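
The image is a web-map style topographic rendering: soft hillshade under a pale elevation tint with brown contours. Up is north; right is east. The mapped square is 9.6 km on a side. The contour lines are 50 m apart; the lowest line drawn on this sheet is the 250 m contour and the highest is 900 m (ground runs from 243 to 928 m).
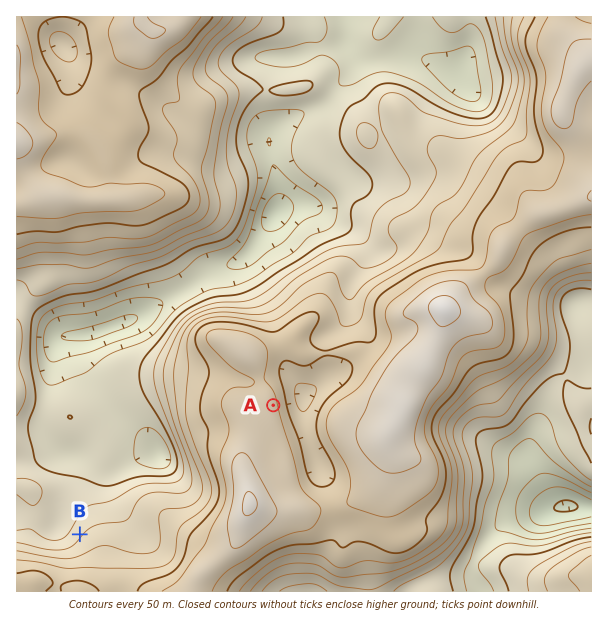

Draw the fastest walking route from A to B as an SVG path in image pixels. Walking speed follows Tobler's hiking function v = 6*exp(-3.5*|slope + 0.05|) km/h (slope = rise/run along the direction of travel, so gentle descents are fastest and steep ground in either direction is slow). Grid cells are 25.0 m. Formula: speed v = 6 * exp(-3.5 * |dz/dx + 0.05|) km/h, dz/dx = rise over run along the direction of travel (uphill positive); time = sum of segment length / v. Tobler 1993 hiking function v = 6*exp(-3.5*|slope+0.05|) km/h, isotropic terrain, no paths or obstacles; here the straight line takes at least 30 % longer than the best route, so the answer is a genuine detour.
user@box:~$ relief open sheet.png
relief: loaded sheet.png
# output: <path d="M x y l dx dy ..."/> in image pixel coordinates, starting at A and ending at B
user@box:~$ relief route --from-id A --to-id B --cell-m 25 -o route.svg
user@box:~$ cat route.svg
<path d="M273 405l-4 5-6 3-3 3-12 6-29 28-4 9 0 30-5 9-9 9-12 6-28 0-24 12-42 0-12 6-3 3"/>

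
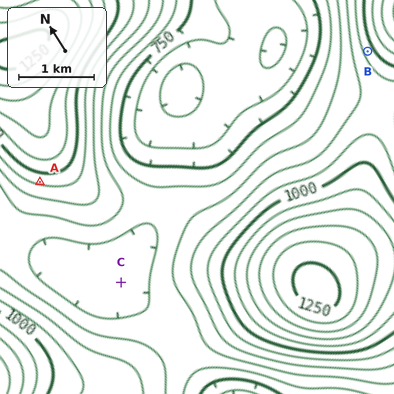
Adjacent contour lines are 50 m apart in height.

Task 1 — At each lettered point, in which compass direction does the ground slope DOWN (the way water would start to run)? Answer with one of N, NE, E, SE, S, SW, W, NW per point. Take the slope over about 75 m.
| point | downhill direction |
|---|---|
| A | SW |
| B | W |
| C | NW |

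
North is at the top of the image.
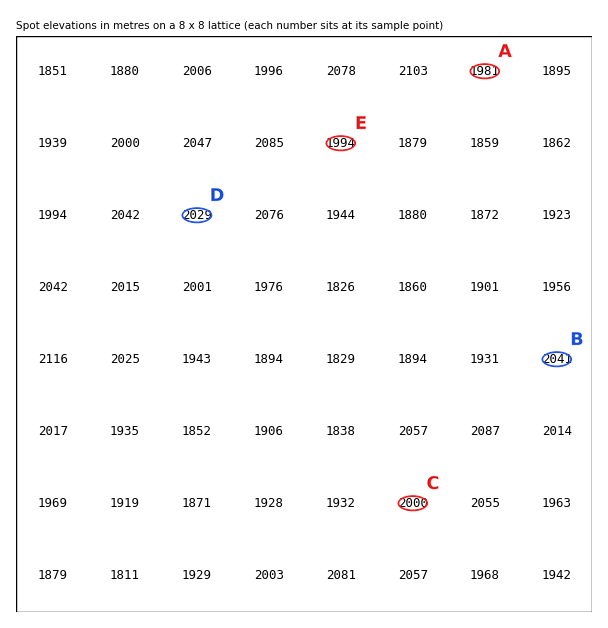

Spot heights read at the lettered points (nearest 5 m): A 1980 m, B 2040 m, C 2000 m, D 2030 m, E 1995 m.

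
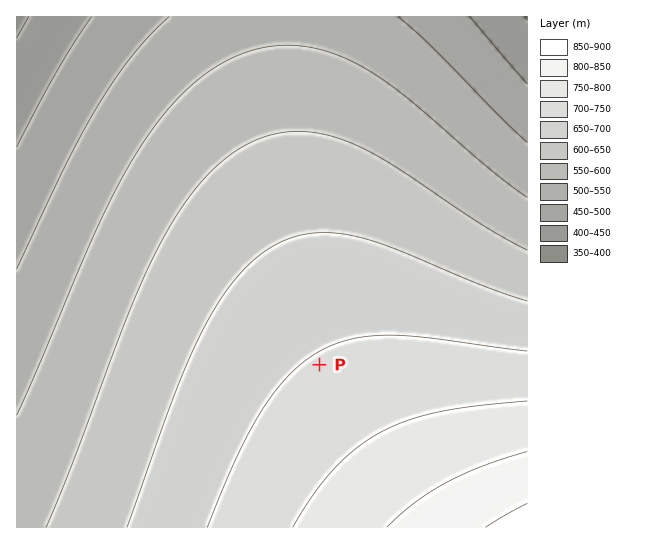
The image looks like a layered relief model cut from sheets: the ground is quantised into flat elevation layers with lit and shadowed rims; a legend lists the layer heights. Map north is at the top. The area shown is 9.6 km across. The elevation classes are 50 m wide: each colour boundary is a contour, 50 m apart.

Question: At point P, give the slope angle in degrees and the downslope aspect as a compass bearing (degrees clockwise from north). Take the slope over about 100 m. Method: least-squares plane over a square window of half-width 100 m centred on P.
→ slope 1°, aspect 328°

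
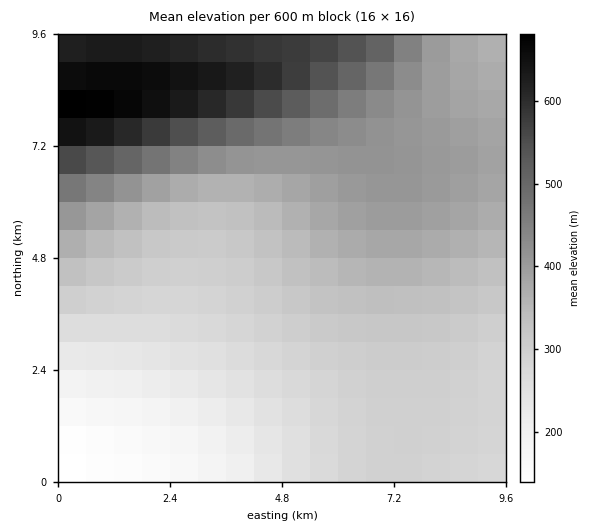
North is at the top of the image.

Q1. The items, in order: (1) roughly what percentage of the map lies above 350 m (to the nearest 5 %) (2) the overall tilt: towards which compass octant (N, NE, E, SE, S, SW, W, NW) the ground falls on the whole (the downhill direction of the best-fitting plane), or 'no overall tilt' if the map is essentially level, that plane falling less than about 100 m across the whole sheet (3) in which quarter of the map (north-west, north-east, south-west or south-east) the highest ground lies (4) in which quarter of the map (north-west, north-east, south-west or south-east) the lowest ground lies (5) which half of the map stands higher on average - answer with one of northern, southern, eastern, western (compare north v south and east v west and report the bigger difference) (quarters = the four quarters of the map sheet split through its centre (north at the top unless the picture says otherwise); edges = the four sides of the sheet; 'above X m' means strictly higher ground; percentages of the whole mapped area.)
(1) Roughly 45 % of the ground is higher than 350 m.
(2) The general tilt is down to the south (the land rises towards the north).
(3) The highest ground is in the north-west quarter.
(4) The lowest ground is in the south-west quarter.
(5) Taken as a whole, the northern half is higher than the southern.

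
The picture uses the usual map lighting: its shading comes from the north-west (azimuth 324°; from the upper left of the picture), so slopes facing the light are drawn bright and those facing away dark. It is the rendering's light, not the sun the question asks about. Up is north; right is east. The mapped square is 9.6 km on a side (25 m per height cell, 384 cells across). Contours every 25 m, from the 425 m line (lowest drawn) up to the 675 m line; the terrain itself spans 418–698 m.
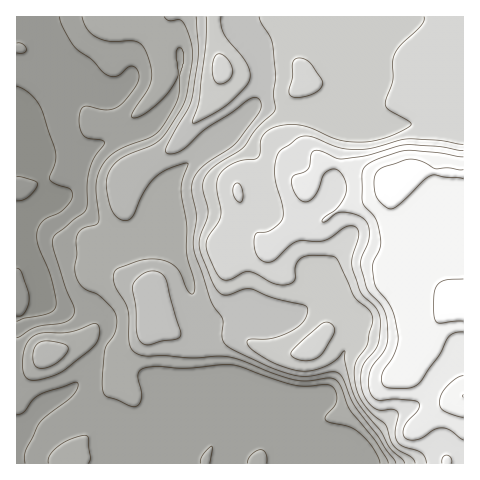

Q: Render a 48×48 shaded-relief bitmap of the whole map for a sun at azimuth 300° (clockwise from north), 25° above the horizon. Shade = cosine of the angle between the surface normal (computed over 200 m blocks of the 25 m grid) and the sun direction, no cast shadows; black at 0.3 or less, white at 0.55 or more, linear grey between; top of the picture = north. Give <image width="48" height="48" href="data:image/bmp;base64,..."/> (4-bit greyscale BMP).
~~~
<image width="48" height="48" href="data:image/bmp;base64,Qk32BAAAAAAAAHYAAAAoAAAAMAAAADAAAAABAAQAAAAAAIAEAAATCwAAEwsAABAAAAAAAAAAAAAAABEREQAiIiIAMzMzAERERABVVVUAZmZmAHd3dwCIiIgAmZmZAKqqqgC7u7sAzMzMAN3d3QDu7u4A////AJqph3d3d3d2eKp1aal2Znd3d3iqmJqph5qqmHd3d3dmeKqGWKmGZnd3d4m8p2eZh4mqmId3d3dmd5qXVpqHd3Znd4nN2VVoiIiamYh3d3dmd4qoZomYiId2Z4q87IVWd3iZmZh3d3ZmZ4moZniIiJmHeJqZzbhmZ2eJmpmHd3ZmZnmZdnd4iJqpmruGirqYd2Z4iaqHd3ZmZniZh3d3d3iazduEVomqmGVWeJqYd3ZmZmd4h3d3dmZ5z/2WVVabunVEVoqpd2Z3d2Z3d3dmZDImv/24ZkR6u5dTM2iphmZndmVWZ3ZlVCACjf7Kh1NHq7p0Ijaah2VVZVRERWZmZUMSa+/cqXQ1iMymQzV5mHVFVVVEVWd4h3ZDWt/tyoUzZ93JdlVoqpdVVmZnd4iZqphTR73uy5dDVt7bqYZnm7llZmeJqYiZq7qERpveyplkNM3bu6l3nNp1VmeKqYiImrynVpveyZmFRIq7u7qHnNt1VWiJmYh3iauod4veyYmXVWeKqqmIm8uGVXiYd4h3d4mYeIm8qHmpd1Z5qpiImrqGVXmpZnd3ZmeIiZmql3iqmGZ5qpiJqqqGVXq5ZVd3ZlVnmruph3iqqWZ5u5iJqqqGVYvKZFZ3ZmVXm8y5h3iamWeKu5iJqrqXZpvKdVZ2VmZnm8y5h3eIiHeKupiIibupiKzKdnd1RWZnnNy5h3d4iIiaqpmHeJmZms3Jd4mGRFVmi926mHd3d3iqqqmHd4iIi+/ZeJmXZVVEac3KmId3d3mrq7qHd2d3iu/qiJmZh2ZTN6zKiIh3d3iru8uphlZ3it7rmIiJmIh1NIu5d3h3d3eaq8u6h1VniszMqIeJqYiHZXmpdnd3d3d4mrzLl1Rniru7qHZ5qYd4iJmYZmd3d2ZnibzLl1RXm8u7qGZ5qYZ3iruYZVZ3d3ZneKzbl2RGi8y7qGaJqYZnibyodmZnd4iIh5zcqGVEet3cuXeKqYdniby5h2Z3d4iJmIreyYZUV77uyoibqZh3ibzKmHd4iIeJqYnO3Kl2RHvv7KmrqZmHir3dupiZmXeImYic3cy6dDat7suqqqqYmr3v7buqqneImYd4q7zexyJYvu26qqqImqvO7cu6qXeJmYh3d4nP/FEkjO7KqqmIiZmau6mZmHiJmZmIh2WM/6URN87rqZiIh4h4iYiIh3iJmZmJqpVI7+lSE3vbmIh3d4iId3d3d3iImYiIm8lVr/2EITi7l2Znd3iph3Z3d3iIiId3icyVbP6nQiWbqGVVZ3iamHd3d3eIiId3eKy3Wv+4VDSLuYdmVneamHd3d3d4iIeHdou4Wf/IZUV6uod3ZneKmHd3d3d3iIiHdnq4aO/ZdVaKqYd3d3eKl2d3d2ZneIh3dnmoaN/qdWeKqYd3d3eKqHZ3d3d3iId3ZniXV8/ZdneKqYh3d3eJuod3eHd4iYh3ZmiHZ73IZ3iJmIiHd3d4q6h3iIiImZiHdmeHZ7y3Z3iYh3d3d3d3iqmIiIiJmZmIdmeId6ynZ4mYd3d3d3d3eamIiA=="/>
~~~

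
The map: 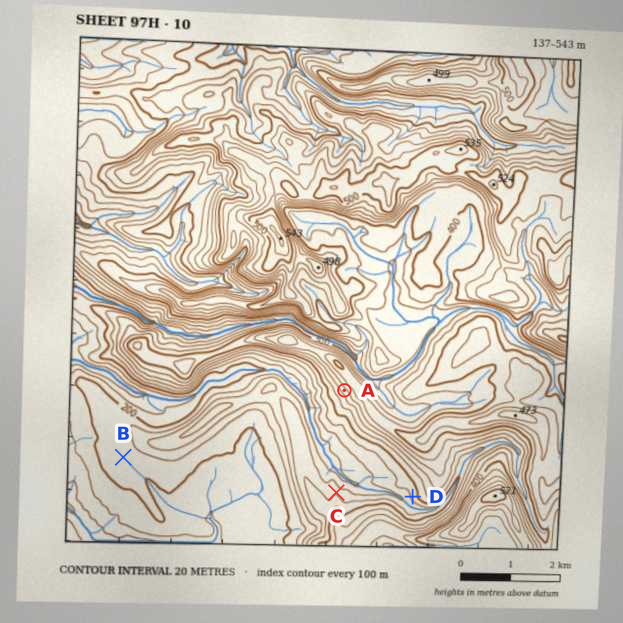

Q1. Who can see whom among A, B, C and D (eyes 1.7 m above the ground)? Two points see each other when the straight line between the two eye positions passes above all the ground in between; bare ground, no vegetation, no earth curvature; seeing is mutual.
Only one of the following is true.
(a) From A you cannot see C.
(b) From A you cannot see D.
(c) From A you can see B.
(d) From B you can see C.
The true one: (b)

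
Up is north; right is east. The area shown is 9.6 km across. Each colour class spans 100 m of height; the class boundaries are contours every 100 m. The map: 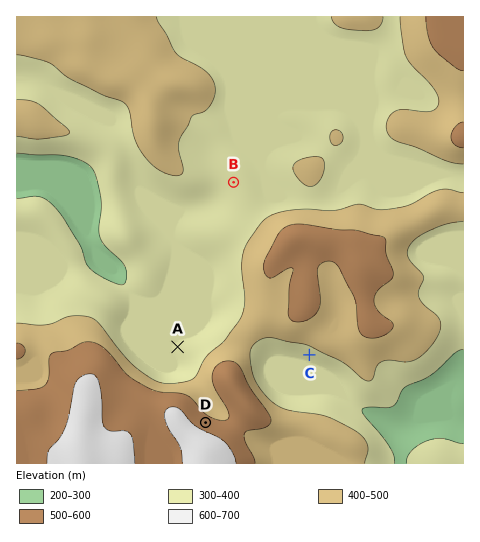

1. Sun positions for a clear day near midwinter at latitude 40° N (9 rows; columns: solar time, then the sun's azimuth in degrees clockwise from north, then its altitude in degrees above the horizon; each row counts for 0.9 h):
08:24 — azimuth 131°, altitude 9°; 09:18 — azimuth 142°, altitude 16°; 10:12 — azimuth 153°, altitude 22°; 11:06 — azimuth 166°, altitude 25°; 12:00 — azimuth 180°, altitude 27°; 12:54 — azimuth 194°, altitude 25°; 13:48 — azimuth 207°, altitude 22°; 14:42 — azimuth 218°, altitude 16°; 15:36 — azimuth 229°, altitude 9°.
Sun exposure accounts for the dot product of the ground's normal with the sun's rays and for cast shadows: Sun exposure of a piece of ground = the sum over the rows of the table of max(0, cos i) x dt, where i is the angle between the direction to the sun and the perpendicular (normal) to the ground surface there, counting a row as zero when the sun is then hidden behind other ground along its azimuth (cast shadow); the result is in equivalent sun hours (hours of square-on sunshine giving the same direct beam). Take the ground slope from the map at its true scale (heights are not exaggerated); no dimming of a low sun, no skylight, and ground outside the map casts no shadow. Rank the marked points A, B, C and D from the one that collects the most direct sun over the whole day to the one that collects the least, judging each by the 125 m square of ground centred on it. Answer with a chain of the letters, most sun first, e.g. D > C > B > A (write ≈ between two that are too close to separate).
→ C > B > A > D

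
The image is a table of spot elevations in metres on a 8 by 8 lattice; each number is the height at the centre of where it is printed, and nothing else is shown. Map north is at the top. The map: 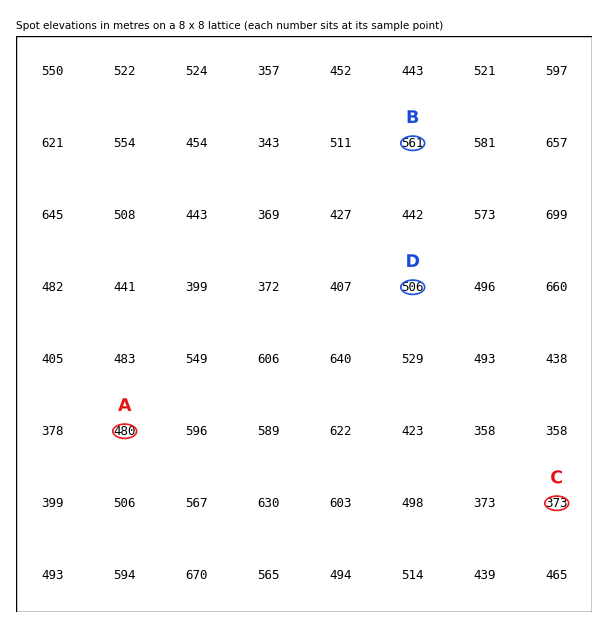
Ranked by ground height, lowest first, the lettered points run C A D B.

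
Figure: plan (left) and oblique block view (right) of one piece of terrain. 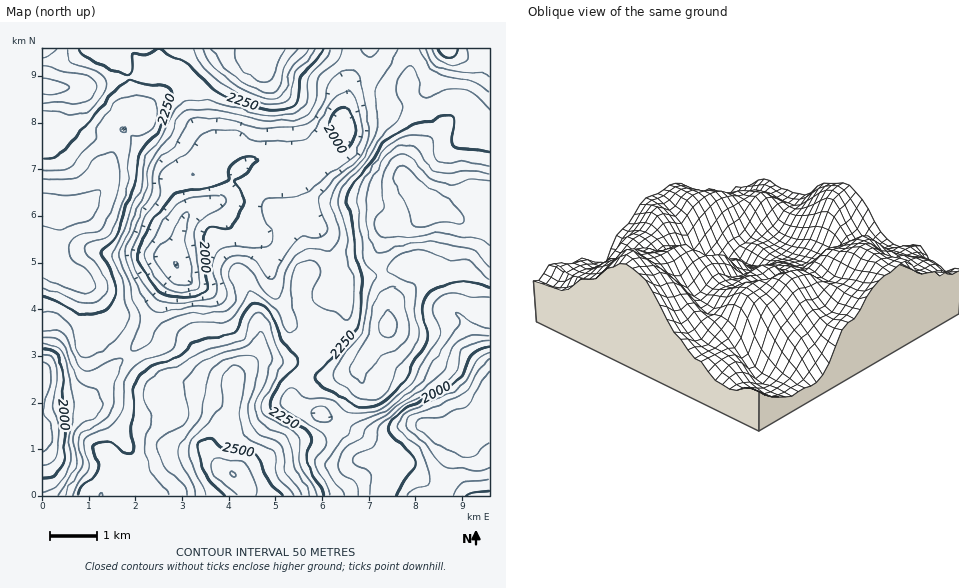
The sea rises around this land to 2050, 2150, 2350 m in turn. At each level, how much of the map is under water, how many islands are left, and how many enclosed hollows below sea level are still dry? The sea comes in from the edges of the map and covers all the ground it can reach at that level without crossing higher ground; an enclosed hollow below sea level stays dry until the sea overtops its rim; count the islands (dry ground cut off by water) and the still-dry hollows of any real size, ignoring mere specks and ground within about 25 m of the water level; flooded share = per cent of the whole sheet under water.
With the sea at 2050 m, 9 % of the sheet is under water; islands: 0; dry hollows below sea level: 1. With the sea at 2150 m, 35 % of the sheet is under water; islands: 0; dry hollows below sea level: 0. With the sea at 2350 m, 81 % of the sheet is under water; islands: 1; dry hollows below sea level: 0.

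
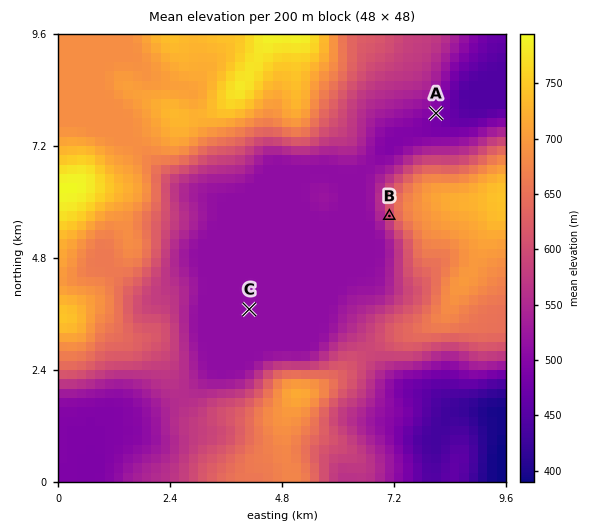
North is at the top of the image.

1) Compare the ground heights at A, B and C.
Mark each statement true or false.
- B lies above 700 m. false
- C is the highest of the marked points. false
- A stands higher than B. false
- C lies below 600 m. true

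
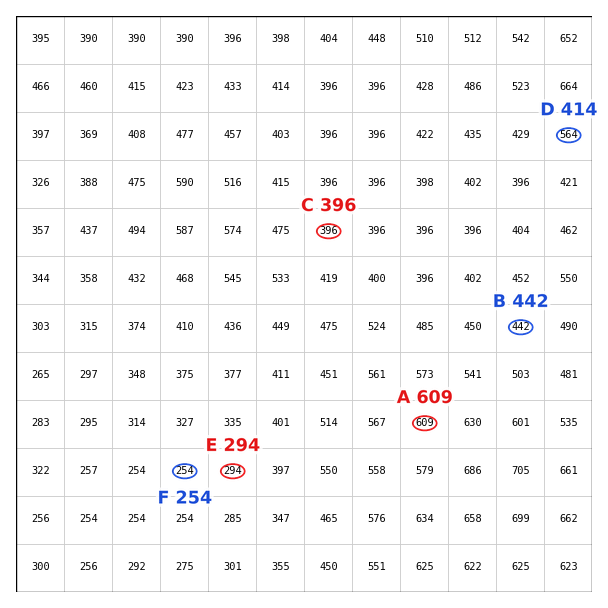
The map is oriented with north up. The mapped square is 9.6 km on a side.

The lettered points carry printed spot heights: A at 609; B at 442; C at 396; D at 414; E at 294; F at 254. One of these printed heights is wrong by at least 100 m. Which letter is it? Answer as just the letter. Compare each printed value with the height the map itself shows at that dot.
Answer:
D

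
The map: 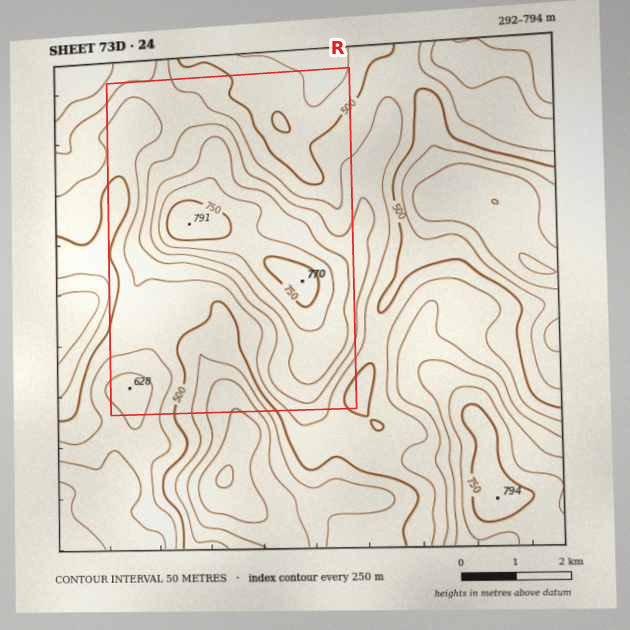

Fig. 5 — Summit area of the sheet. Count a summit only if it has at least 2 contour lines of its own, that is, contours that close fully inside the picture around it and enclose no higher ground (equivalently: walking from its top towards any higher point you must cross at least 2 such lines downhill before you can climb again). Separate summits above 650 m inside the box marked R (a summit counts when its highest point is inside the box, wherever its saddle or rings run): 1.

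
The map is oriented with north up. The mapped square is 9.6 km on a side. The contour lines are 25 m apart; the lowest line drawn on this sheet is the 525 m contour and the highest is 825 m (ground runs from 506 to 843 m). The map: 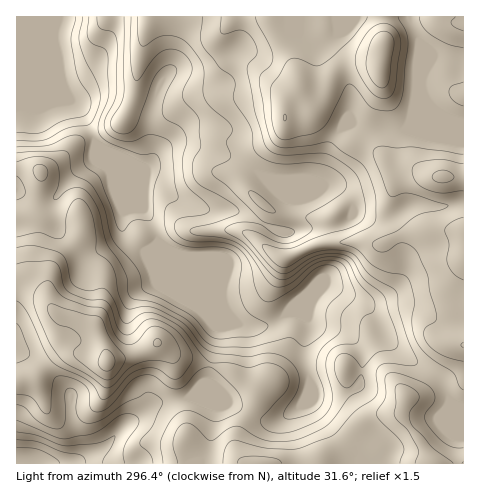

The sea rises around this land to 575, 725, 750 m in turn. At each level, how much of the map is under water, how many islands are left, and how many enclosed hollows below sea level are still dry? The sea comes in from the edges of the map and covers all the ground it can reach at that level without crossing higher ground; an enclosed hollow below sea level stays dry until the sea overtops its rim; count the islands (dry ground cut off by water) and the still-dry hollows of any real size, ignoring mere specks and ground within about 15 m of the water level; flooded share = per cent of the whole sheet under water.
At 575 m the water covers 8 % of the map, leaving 0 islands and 0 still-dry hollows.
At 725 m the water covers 66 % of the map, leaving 1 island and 0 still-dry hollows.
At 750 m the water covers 75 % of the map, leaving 1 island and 0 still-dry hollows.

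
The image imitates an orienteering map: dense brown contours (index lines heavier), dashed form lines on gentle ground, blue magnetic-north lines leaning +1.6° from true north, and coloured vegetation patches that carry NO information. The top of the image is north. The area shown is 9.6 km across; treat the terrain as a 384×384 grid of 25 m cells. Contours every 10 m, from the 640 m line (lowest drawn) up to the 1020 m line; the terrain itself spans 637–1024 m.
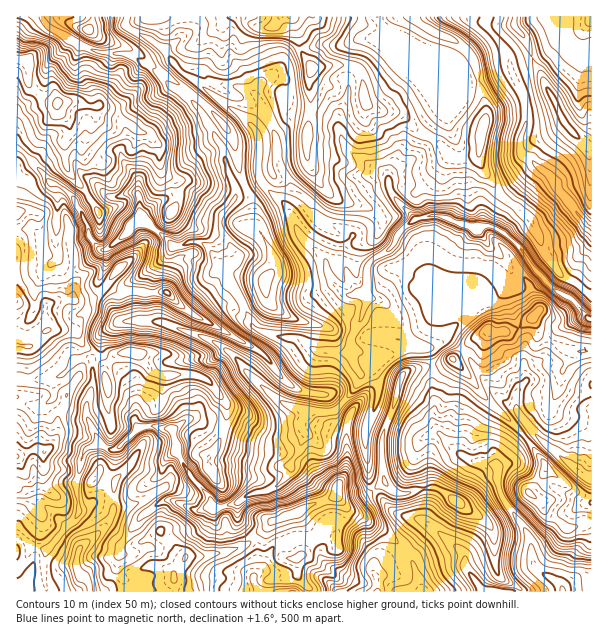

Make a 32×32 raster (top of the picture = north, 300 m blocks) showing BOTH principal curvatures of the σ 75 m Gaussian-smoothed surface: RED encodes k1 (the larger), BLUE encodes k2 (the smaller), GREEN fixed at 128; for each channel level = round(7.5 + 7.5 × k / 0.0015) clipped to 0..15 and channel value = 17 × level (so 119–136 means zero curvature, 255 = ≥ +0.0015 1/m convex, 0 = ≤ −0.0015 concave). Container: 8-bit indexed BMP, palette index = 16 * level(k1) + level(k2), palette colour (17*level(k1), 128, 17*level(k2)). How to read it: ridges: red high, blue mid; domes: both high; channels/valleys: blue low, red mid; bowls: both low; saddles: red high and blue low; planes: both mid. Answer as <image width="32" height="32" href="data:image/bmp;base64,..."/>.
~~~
<image width="32" height="32" href="data:image/bmp;base64,Qk02CAAAAAAAADYEAAAoAAAAIAAAACAAAAABAAgAAAAAAAAEAAATCwAAEwsAAAABAAAAAAAAAIAAABGAAAAigAAAM4AAAESAAABVgAAAZoAAAHeAAACIgAAAmYAAAKqAAAC7gAAAzIAAAN2AAADugAAA/4AAAACAEQARgBEAIoARADOAEQBEgBEAVYARAGaAEQB3gBEAiIARAJmAEQCqgBEAu4ARAMyAEQDdgBEA7oARAP+AEQAAgCIAEYAiACKAIgAzgCIARIAiAFWAIgBmgCIAd4AiAIiAIgCZgCIAqoAiALuAIgDMgCIA3YAiAO6AIgD/gCIAAIAzABGAMwAigDMAM4AzAESAMwBVgDMAZoAzAHeAMwCIgDMAmYAzAKqAMwC7gDMAzIAzAN2AMwDugDMA/4AzAACARAARgEQAIoBEADOARABEgEQAVYBEAGaARAB3gEQAiIBEAJmARACqgEQAu4BEAMyARADdgEQA7oBEAP+ARAAAgFUAEYBVACKAVQAzgFUARIBVAFWAVQBmgFUAd4BVAIiAVQCZgFUAqoBVALuAVQDMgFUA3YBVAO6AVQD/gFUAAIBmABGAZgAigGYAM4BmAESAZgBVgGYAZoBmAHeAZgCIgGYAmYBmAKqAZgC7gGYAzIBmAN2AZgDugGYA/4BmAACAdwARgHcAIoB3ADOAdwBEgHcAVYB3AGaAdwB3gHcAiIB3AJmAdwCqgHcAu4B3AMyAdwDdgHcA7oB3AP+AdwAAgIgAEYCIACKAiAAzgIgARICIAFWAiABmgIgAd4CIAIiAiACZgIgAqoCIALuAiADMgIgA3YCIAO6AiAD/gIgAAICZABGAmQAigJkAM4CZAESAmQBVgJkAZoCZAHeAmQCIgJkAmYCZAKqAmQC7gJkAzICZAN2AmQDugJkA/4CZAACAqgARgKoAIoCqADOAqgBEgKoAVYCqAGaAqgB3gKoAiICqAJmAqgCqgKoAu4CqAMyAqgDdgKoA7oCqAP+AqgAAgLsAEYC7ACKAuwAzgLsARIC7AFWAuwBmgLsAd4C7AIiAuwCZgLsAqoC7ALuAuwDMgLsA3YC7AO6AuwD/gLsAAIDMABGAzAAigMwAM4DMAESAzABVgMwAZoDMAHeAzACIgMwAmYDMAKqAzAC7gMwAzIDMAN2AzADugMwA/4DMAACA3QARgN0AIoDdADOA3QBEgN0AVYDdAGaA3QB3gN0AiIDdAJmA3QCqgN0Au4DdAMyA3QDdgN0A7oDdAP+A3QAAgO4AEYDuACKA7gAzgO4ARIDuAFWA7gBmgO4Ad4DuAIiA7gCZgO4AqoDuALuA7gDMgO4A3YDuAO6A7gD/gO4AAID/ABGA/wAigP8AM4D/AESA/wBVgP8AZoD/AHeA/wCIgP8AmYD/AKqA/wC7gP8AzID/AN2A/wDugP8A/4D/AIeGdremhoeHl5d2d4eGpaa3lJWWhoeol5eTtdWmlYWXh4aWx4Z2h5eXp5aGdnaHp5aVpWSHh6eHhYXXdXSVhpWGhYXIlnWWhpeoprfHloaHlri4dIanmIaEdteGc5Wnp4eYhJa3l4SoqKeFlYS3p4aGl7W3tYaFhIaW6KWAtrinhpeXg4aolZOlg2Kikdnn+LeGx7eCc3SGyNengLbIhoeHh6eTl6d1t6W2kPiQgHKGpujHg7Xn1tbIp4K02peXpoeXl5K4t5aVuIDWyJaWhXOWuPiA13SWp3WFhKSlx7Zzl6eWcraC55eDs8imhoaHhZVk9nD3ZIWWdYZ2daXFgoeHmKiWgcSh2JKmh7eHdoZ2dobmgPdkdoaHh3aGxYOXh4eHp4WUyIKzg4OGtpenloaGhfdw9oWGdoeGl7eEmIeHh4enhZanhZinhnXYyJaCg6W0w8S0x4aGd4enhZeYh4eGhoa3lKeGh6eW18d1gLX3triUlZTohoaGt4aGhoeXd4aGhpaVloanpra1pnCV93R1loWHhNfGtcmVh4eGh5eGqJd2lqTH6djIt6Rw5fejhXWFdYeHhXSEtZeXhoaHmLiHqKe3g3KDg4GAwfbTgIGUtriVl4eHh4eEt8i3lpa1xIaXhpenc3NzhPf3goKm2MaWhpeGh4eHiIeElYbI2NeAl5eXmKam1+b5pYSGg7indYZ3hnWHh4iHh4eHdbXDgPWHdoenpNeTg7WEZYWVuaiWh4aXhZiHiIiHiIiH06D3l4eHh8aCxfiUhLeWdnSVyJWGhoeUlJeHh4eYl8eQ+IeGh4eWxbCAtOdwkpSFlre2dIaIh7e0k5iYp5W2kMW4mJaHl7Wx9pZwkOmmlpS5uJZ0h4Z2hsiikZKAgYGlyKeXkqeotYDnxaOUx6d2hIW3hHaFt6enl6K3paanp8eoh3O2l4WB1oOmcqemt6eWpZSWhbe3h4eFl5eYh4a3loeFhLiXg7iWl5iEpraXl3S3g5amuIeGhnaHh4eHp7d2dXV2p4WGp4eHhZenuHWGhLiEhaenh4WHh3Z2mJe3l3WFh3enhpeWh5eXp7ioloW2t4SGlrh2hpiHhqeHhqi3dYWXqKd1mJiHmJeml5iWpMaDhoeGt3aHmJiXh3d2l8mVhJfHhYanuLe5l6eEhZWlhIeGmIW3h4aoh4iGd3eWt4SEyJaFppWmdZemlqaWlIWWhnaGhciGhqiHhoeHd7eFdJbYhXbIpoaFlYSVloOWh5iHh3aVyKanl4Z3h3eG2IR1tpZ2d6XGk4HExaaChZeXh5eWdbaFhHSFd3eGp9i2g4bHdYeHlXOVxth0g6eYh4eHl6i4qJeoloeGl7e0g3SFx4V2h5c="/>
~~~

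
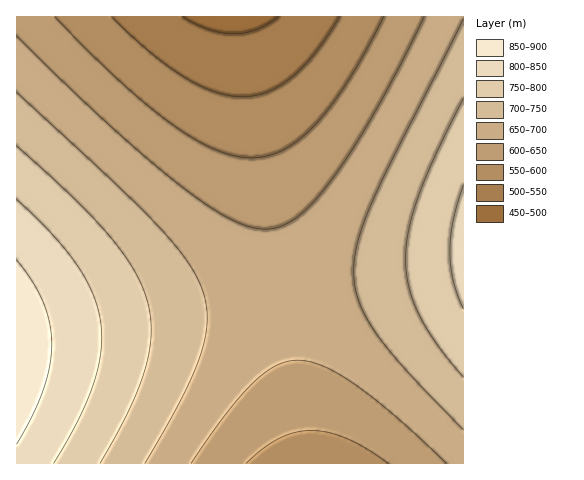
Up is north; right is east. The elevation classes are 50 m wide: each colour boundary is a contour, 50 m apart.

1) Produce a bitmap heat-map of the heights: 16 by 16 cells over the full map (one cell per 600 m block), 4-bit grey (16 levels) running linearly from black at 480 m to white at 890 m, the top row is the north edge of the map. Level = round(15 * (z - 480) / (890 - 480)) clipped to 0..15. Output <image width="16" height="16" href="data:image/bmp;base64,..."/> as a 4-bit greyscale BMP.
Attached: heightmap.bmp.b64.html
<image width="16" height="16" href="data:image/bmp;base64,Qk32AAAAAAAAAHYAAAAoAAAAEAAAABAAAAABAAQAAAAAAIAAAAATCwAAEwsAABAAAAAAAAAAAAAAABEREQAiIiIAMzMzAERERABVVVUAZmZmAHd3dwCIiIgAmZmZAKqqqgC7u7sAzMzMAN3d3QDu7u4A////ANy6h2VUREVn3LqYdlVVVnjty6mHZlZnie3LqYd2Znia7cuph3d3iZvty6mId3eJq+3LqYd3eIms3LqYh3d4ibzLqZh2ZneJrLqZh2ZmZ4mrqZh2VVVWeKuYh2VERFZ4mod2VEMzRWeKd2VDMiM0VolmVDIhEjNWeGVDIRERI0Vo"/>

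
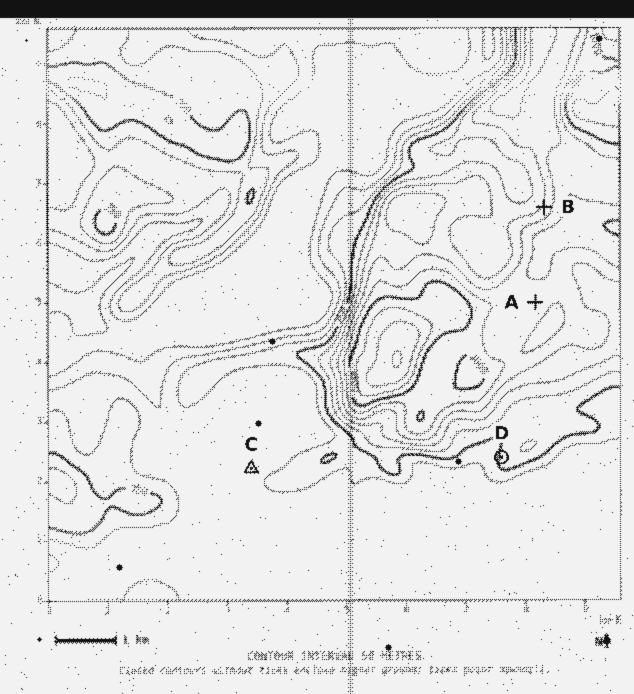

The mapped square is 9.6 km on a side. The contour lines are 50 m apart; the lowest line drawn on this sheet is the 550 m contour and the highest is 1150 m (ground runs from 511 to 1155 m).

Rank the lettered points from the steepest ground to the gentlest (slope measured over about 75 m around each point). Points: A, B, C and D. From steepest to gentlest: B D C A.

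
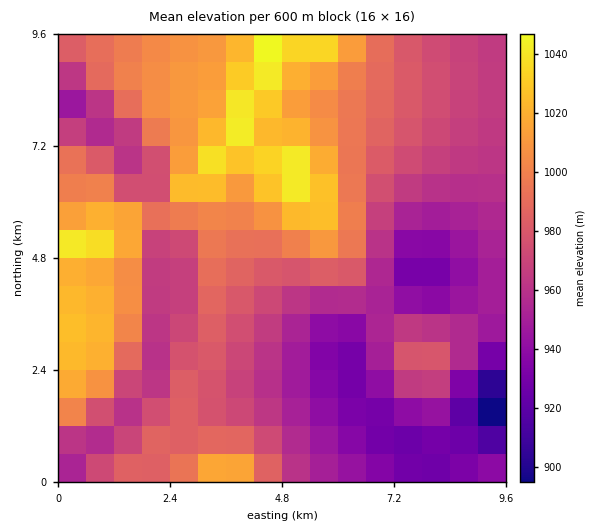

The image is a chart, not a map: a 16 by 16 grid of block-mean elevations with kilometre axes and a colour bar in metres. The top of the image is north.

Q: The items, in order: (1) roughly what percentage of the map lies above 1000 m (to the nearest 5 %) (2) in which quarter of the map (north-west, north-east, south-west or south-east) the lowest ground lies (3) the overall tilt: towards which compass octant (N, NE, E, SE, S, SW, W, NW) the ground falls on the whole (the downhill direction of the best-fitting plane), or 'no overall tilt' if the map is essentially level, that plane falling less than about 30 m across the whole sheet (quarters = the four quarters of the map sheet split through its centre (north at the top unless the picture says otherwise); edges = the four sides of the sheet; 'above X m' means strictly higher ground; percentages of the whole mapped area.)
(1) Ground above 1000 m makes up about 30 % of the sheet.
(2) The lowest point lies in the south-east quarter of the map.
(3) On the whole the ground falls towards the south-east.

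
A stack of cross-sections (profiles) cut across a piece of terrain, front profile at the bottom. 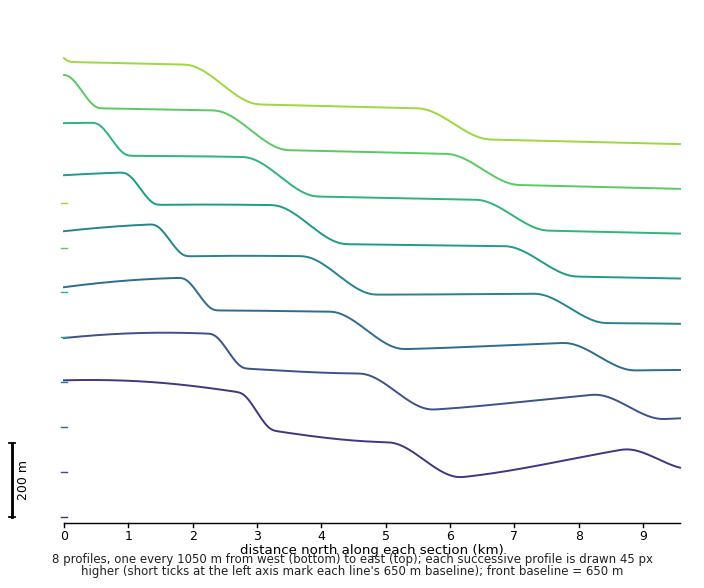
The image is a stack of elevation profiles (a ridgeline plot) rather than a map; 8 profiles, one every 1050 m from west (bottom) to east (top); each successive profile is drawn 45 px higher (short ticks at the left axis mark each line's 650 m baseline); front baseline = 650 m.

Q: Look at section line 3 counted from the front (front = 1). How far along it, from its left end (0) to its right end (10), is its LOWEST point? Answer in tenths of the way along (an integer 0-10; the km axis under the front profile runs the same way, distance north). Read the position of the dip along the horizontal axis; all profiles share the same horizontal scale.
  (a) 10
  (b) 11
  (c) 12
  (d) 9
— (d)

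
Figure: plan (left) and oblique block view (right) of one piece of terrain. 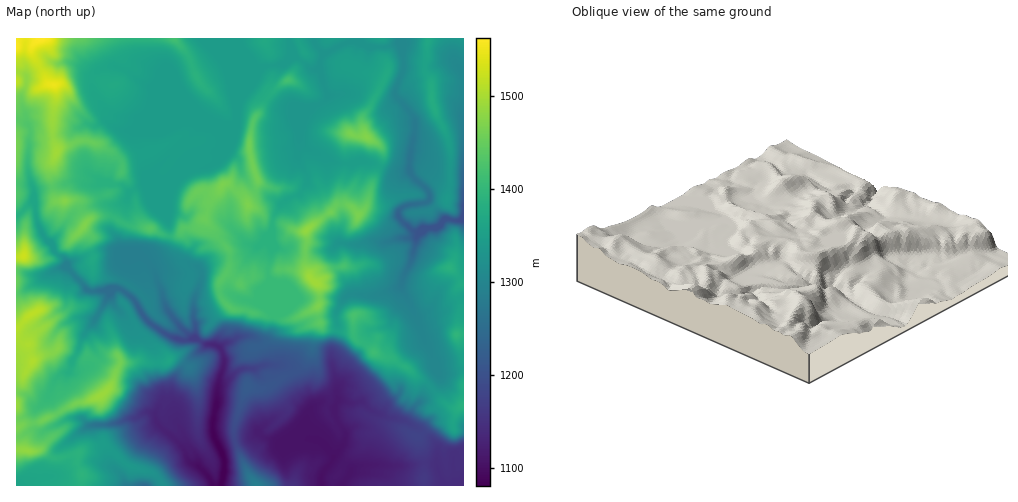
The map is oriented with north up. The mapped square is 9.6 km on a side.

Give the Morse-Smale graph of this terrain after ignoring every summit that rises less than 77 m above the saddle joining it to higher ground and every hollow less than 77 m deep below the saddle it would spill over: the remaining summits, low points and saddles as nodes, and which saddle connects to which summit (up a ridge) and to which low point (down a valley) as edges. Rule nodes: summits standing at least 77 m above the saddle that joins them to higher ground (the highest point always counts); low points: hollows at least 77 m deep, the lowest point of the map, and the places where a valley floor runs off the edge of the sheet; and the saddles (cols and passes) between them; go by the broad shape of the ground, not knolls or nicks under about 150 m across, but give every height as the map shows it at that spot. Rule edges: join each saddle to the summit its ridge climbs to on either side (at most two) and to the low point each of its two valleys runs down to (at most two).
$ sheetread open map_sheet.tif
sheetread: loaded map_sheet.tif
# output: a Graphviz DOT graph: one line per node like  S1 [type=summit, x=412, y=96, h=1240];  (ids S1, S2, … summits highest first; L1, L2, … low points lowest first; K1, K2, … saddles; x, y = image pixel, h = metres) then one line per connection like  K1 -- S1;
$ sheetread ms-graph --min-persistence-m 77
graph terrain {
  S1 [type=summit, x=40, y=39, h=1562];
  S2 [type=summit, x=24, y=257, h=1526];
  S3 [type=summit, x=315, y=282, h=1495];
  S4 [type=summit, x=367, y=137, h=1472];
  S5 [type=summit, x=256, y=485, h=1287];
  L1 [type=low, x=221, y=485, h=1081];
  L2 [type=low, x=462, y=218, h=1194];
  K1 [type=saddle, x=169, y=236, h=1393];
  K2 [type=saddle, x=67, y=456, h=1388];
  K3 [type=saddle, x=20, y=212, h=1384];
  K4 [type=saddle, x=379, y=167, h=1358];
  K5 [type=saddle, x=158, y=363, h=1354];
  K6 [type=saddle, x=432, y=387, h=1333];
  K7 [type=saddle, x=318, y=104, h=1332];
  K8 [type=saddle, x=379, y=47, h=1328];
  K9 [type=saddle, x=291, y=373, h=1206];
  K10 [type=saddle, x=236, y=442, h=1183];
  K1 -- S1;
  K1 -- S3;
  K1 -- L1;
  K2 -- S1;
  K2 -- S2;
  K2 -- L1;
  K3 -- S1;
  K3 -- S2;
  K3 -- L1;
  K4 -- S3;
  K4 -- S4;
  K4 -- L1;
  K4 -- L2;
  K5 -- S1;
  K5 -- S2;
  K5 -- L1;
  K6 -- S3;
  K6 -- L1;
  K6 -- L2;
  K7 -- S1;
  K7 -- S4;
  K7 -- L1;
  K8 -- S4;
  K8 -- L1;
  K8 -- L2;
  K9 -- S1;
  K9 -- S3;
  K9 -- L1;
  K10 -- S1;
  K10 -- S5;
  K10 -- L1;
}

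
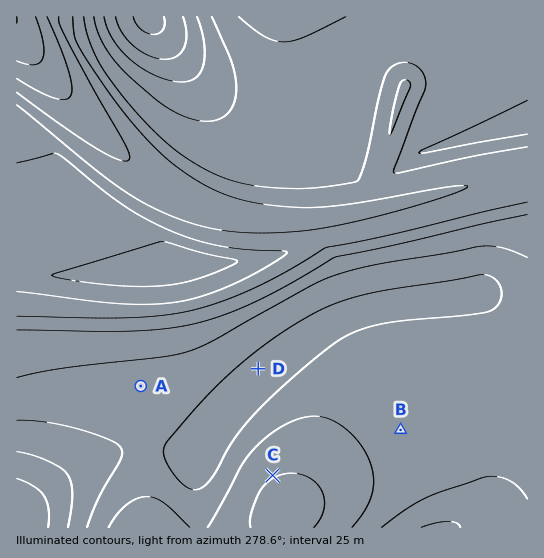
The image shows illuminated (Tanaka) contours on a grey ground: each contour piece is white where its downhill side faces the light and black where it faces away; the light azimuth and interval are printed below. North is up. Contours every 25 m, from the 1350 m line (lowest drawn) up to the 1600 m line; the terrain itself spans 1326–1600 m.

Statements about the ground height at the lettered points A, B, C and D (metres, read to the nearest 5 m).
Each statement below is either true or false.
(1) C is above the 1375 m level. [true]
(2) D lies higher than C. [false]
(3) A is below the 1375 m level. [false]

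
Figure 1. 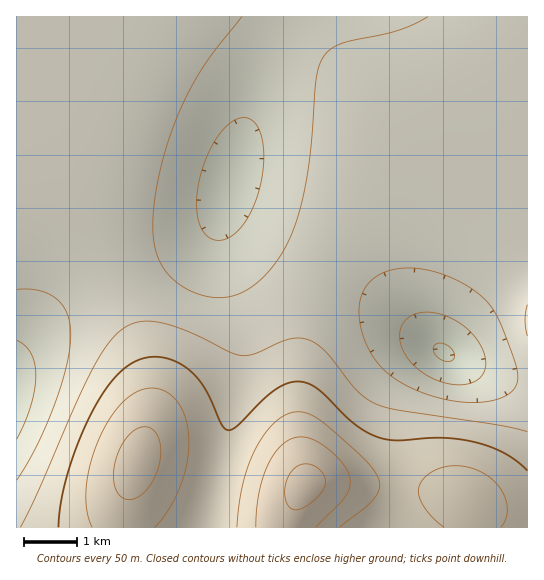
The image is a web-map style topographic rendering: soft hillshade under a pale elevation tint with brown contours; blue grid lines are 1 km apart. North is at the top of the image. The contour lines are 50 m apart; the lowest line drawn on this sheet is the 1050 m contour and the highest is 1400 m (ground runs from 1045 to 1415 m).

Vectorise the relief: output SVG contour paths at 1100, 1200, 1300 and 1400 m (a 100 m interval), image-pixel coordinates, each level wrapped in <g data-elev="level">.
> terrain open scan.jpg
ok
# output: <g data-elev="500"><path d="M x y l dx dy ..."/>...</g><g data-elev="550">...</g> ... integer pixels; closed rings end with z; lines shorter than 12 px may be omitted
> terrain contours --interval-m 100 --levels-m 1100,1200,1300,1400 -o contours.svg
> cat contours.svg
<g data-elev="1100"><path d="M455 385l-14-3-14-6-11-9-9-10-6-12-1-11 2-9 8-8 7-3 9-2 19 3 18 11 15 15 7 17 1 8-2 7-5 5-6 4z"/><path d="M17 340l8 5 6 8 4 10 1 12-1 15-4 16-14 33"/><path d="M213 239l-10-8-5-14-1-20 4-24 9-23 12-19 13-11 7-2 5 0 6 3 4 5 6 17 0 23-4 25-9 23-12 17-13 8-7 1z"/></g><g data-elev="1200"><path d="M527 432l-31-7-99-15-20-6-11-6-9-8-34-41-8-6-9-4-8-1-9 1-34 15-13 2-12-4-33-17-23-9-19-4-16 0-10 3-11 8-9 10-11 16-17 34-43 99-18 35"/><path d="M527 305l-2 16 2 15"/></g><g data-elev="1300"><path d="M155 527l14-18 11-22 7-24 2-22-3-22-8-16-12-11-15-4-14 4-14 10-13 16-12 23-8 24-4 24 1 21 5 17"/><path d="M340 527l24-18 9-10 6-9 0-11-4-8-9-10-37-34-16-11-15-4-11 2-10 7-11 11-10 15-7 18-6 18-4 22-2 22"/><path d="M501 527l5-8 1-10-2-11-5-11-9-9-11-7-11-4-14-1-13 2-11 5-9 8-3 8 0 8 5 10 9 11 11 9"/></g><g data-elev="1400"><path d="M291 509l7 1 8-4 11-8 6-8 3-7-1-5-4-7-6-5-8-2-6 1-7 4-5 6-4 10 0 9 2 9z"/></g>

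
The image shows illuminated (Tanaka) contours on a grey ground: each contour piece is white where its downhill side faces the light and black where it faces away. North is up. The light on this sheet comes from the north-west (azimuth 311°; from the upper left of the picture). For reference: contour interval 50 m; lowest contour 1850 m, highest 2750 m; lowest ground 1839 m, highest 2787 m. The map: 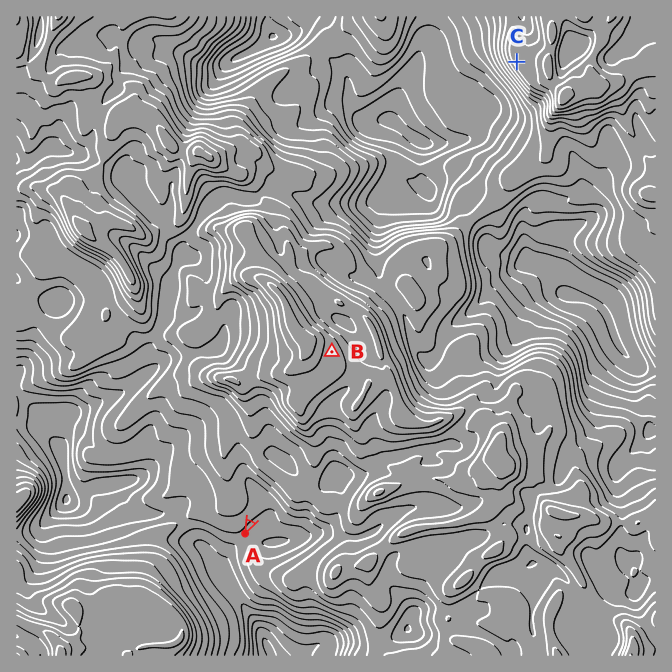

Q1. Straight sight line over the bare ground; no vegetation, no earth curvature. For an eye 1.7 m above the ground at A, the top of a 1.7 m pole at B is out of sight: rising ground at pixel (270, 482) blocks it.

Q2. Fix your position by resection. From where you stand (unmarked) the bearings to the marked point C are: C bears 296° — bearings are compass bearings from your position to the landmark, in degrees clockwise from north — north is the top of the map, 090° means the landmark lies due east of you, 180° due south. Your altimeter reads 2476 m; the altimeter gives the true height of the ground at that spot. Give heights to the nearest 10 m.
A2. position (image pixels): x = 607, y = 106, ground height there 2480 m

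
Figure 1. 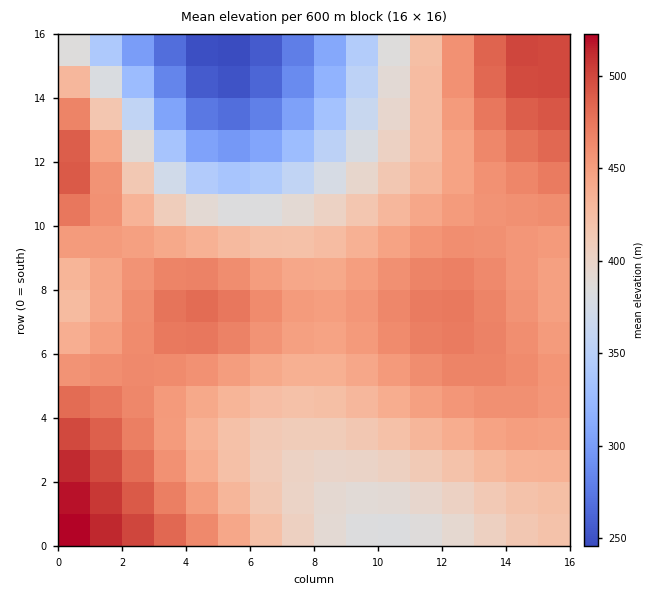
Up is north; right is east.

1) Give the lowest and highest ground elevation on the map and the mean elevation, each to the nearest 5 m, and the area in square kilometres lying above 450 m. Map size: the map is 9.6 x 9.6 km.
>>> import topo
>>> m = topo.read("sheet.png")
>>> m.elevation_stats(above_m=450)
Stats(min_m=245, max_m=525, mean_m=425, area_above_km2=38.6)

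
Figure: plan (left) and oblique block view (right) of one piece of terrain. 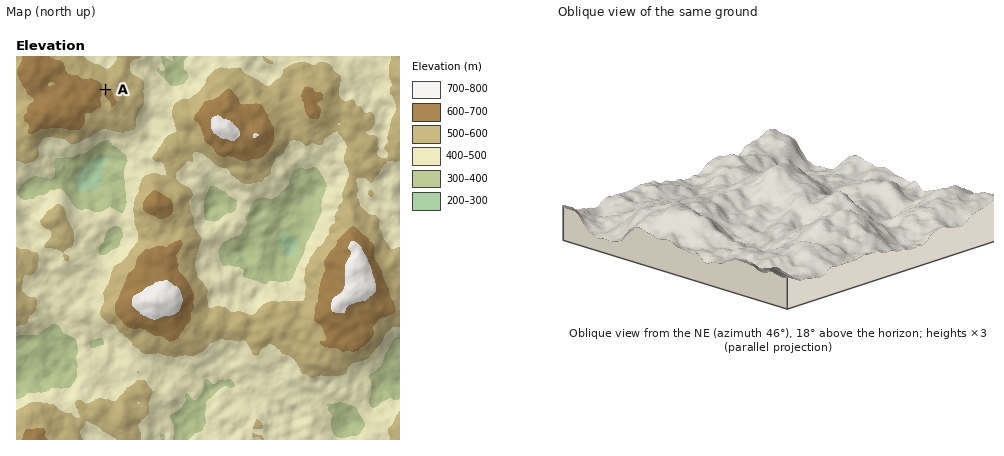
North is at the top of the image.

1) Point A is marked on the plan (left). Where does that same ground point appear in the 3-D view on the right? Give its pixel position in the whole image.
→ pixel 935 210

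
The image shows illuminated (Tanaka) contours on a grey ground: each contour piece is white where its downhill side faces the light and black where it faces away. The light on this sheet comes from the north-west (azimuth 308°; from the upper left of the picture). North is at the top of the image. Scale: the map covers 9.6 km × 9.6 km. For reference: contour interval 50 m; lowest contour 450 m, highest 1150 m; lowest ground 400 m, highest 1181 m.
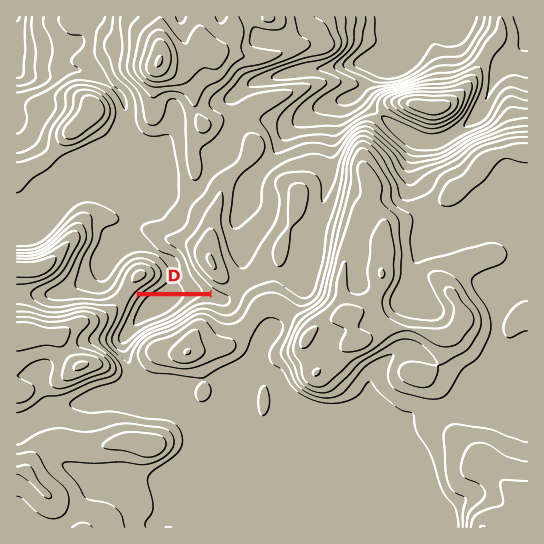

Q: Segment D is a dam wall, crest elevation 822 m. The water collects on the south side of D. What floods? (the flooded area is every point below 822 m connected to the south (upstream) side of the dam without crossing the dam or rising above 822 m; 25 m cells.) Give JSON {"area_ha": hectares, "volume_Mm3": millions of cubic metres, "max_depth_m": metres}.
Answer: {"area_ha": 71.9, "volume_Mm3": 36.74, "max_depth_m": 75}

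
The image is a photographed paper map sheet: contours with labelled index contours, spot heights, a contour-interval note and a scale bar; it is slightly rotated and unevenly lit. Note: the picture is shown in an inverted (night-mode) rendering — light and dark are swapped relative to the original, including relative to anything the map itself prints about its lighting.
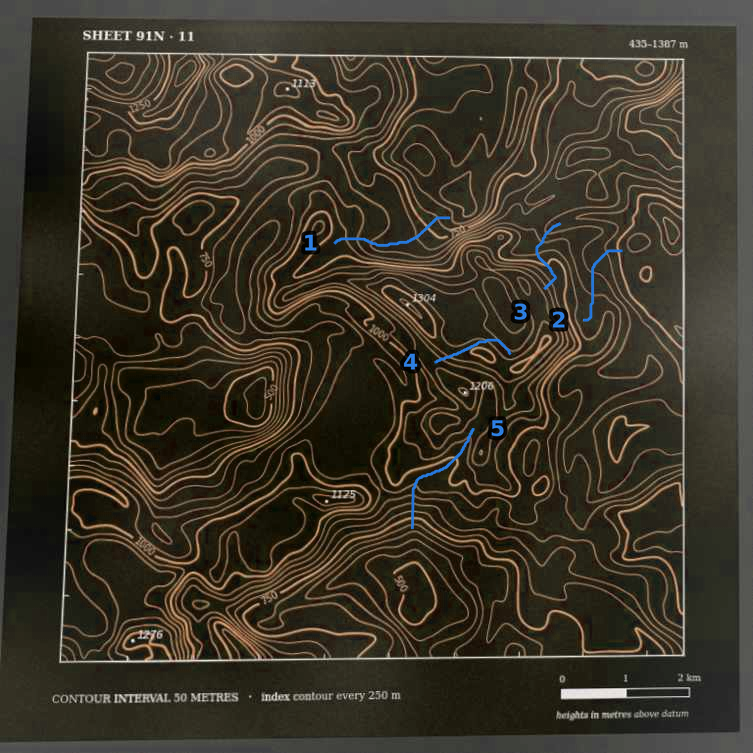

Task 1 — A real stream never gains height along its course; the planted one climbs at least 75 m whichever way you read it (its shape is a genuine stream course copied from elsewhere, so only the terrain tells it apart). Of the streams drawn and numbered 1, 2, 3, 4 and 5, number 4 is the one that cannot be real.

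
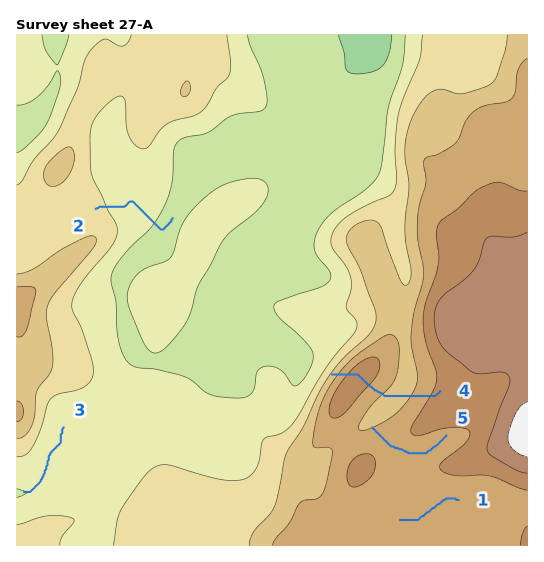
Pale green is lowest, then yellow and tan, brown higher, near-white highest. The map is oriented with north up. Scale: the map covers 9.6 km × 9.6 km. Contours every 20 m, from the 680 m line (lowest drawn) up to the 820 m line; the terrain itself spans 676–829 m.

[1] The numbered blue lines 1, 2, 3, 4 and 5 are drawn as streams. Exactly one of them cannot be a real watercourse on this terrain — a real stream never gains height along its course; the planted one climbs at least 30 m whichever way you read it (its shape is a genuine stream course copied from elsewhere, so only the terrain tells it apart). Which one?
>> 4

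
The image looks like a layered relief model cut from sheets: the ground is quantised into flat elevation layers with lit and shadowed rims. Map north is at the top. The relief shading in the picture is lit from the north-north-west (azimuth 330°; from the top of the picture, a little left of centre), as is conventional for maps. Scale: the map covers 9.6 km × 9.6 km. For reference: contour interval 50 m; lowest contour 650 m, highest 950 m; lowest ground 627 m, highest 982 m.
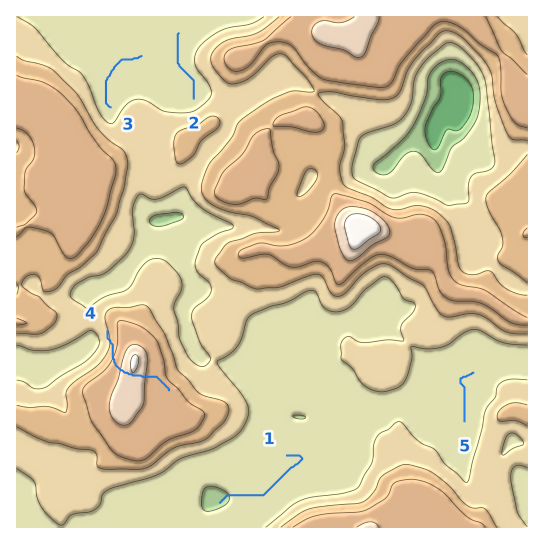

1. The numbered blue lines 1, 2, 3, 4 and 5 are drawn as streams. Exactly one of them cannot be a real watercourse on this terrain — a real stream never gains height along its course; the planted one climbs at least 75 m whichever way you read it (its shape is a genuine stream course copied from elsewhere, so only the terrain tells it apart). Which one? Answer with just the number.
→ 4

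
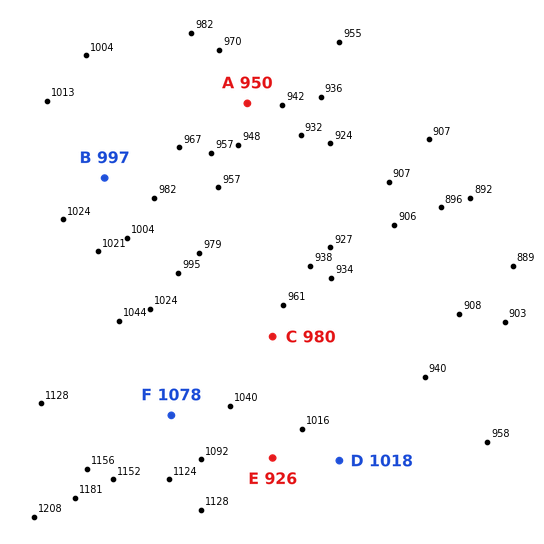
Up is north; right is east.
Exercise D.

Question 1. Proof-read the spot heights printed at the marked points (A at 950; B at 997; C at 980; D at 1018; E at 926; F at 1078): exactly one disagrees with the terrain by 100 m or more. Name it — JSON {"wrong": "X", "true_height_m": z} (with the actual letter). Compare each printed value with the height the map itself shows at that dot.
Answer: {"wrong": "E", "true_height_m": 1051}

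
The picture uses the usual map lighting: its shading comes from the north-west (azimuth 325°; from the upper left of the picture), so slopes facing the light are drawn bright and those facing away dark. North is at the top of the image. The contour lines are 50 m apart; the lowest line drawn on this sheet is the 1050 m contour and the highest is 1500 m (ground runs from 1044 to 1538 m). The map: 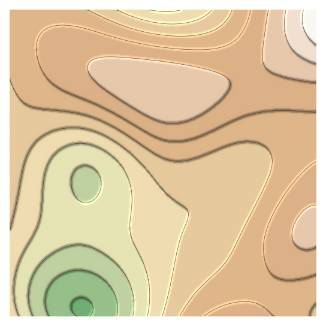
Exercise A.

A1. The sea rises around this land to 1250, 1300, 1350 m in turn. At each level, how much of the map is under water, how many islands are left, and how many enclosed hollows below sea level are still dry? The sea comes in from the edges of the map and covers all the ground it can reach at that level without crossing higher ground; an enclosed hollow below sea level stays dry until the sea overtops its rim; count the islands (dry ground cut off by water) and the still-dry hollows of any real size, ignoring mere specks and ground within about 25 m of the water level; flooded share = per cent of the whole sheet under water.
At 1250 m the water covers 30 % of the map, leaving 0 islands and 0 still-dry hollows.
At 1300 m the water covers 48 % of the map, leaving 0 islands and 0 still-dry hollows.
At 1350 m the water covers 70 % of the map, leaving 0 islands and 0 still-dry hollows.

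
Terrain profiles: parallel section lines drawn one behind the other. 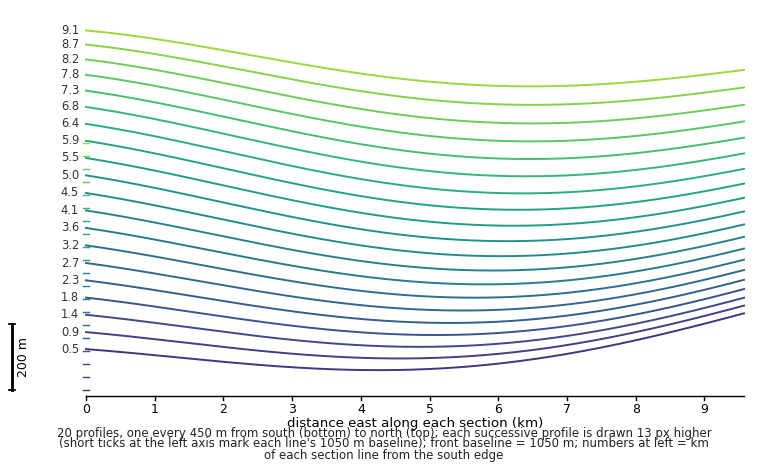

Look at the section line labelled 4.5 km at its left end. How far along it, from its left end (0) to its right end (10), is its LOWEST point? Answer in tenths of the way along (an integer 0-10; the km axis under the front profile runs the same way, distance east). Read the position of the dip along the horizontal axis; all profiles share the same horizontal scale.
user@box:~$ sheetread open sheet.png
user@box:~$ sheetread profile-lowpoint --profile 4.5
6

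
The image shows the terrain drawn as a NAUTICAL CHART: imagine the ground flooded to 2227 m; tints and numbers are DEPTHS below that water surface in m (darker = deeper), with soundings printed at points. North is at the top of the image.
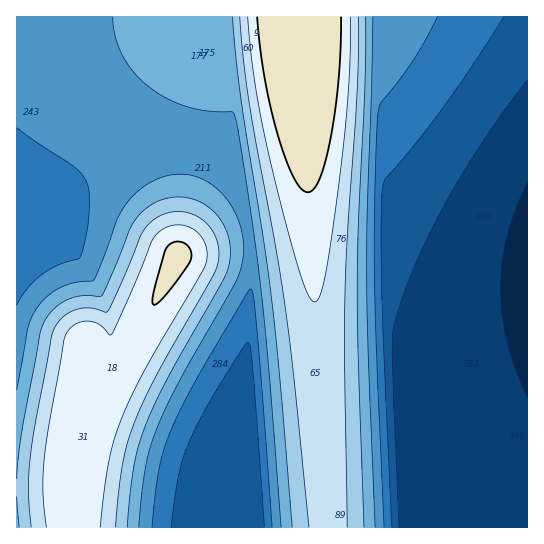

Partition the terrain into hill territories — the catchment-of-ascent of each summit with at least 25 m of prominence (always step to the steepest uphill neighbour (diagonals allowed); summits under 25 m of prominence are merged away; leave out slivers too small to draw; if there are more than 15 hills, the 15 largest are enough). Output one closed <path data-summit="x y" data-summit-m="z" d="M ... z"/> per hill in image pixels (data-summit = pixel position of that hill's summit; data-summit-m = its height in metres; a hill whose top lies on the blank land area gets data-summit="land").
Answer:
<path data-summit="land" d="M527 16l-511 1 1 223 21-13 21-29 18-18 21-15 24-10 29-7 35 0 37 9 13 8 13 68 3 30-5 83 0 61 6 121 275-1z"/><path data-summit="land" d="M186 148l-43 1-21 6-24 10-21 15-18 18-22 30-21 13 1 287 235-1-5-120 0-61 5-83-5-46-11-52-13-8z"/>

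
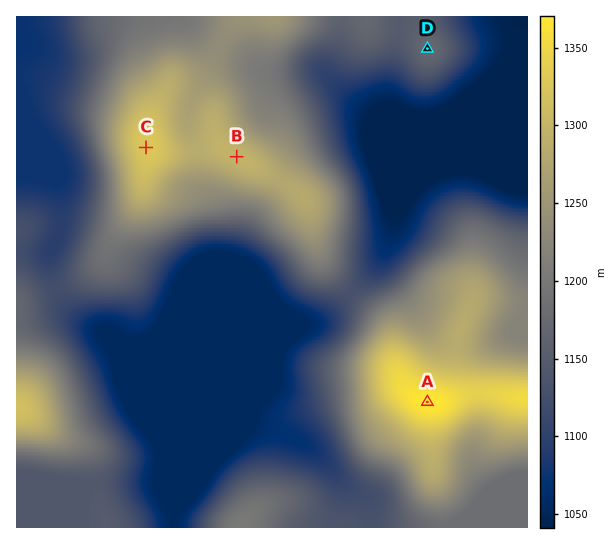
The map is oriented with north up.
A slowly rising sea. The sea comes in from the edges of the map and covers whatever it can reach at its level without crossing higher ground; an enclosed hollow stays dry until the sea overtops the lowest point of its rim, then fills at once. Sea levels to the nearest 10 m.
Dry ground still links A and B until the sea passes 1130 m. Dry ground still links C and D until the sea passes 1150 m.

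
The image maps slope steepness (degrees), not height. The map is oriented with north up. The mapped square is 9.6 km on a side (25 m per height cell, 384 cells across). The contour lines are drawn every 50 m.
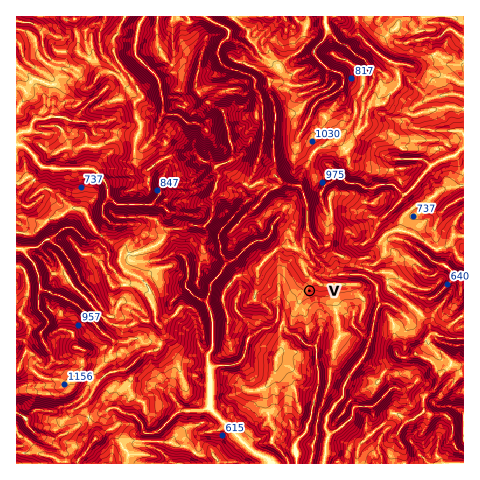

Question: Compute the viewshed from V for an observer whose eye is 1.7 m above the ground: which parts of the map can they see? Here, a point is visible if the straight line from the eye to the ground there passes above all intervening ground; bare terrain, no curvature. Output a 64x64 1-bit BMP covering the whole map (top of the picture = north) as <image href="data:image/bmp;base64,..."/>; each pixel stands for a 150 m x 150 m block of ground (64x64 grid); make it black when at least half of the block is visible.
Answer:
<image width="64" height="64" href="data:image/bmp;base64,Qk0+AgAAAAAAAD4AAAAoAAAAQAAAAEAAAAABAAEAAAAAAAACAAATCwAAEwsAAAIAAAAAAAAA////AAAAAAAAAIAAAESAAAAw4EgAAoAAAAnB+AAjgAAAG//AAGPAAAAbD8AAMeYAAB8fwAAgcAAAIhvAACA5gAAgPAAAAA/AACA8AAAQB8AAIPhgABAB4AAQ8OBAEABwAADwwYAYMAAAQPiDgPgwAABg5YAB+AgAAEBPAAeYHAAAAE4AD9gchAAADwEPnB7IAAAHAw8cD+AAAAYDBB4M4AAABgMAHgxgAAAOAgAcBOAAAAkAAPxB0QAACQAQ/EGAAAAYADD8QAAAABgAMFAAAAAAEAAgAAAAAAAAACAAAAAAAAAAIAAAAAAAAAAAAAAAAAAAAAAAAAAAAAAAAAAAAAAAAAAAAAAAAAAAAAAAAAAAAAAAAAAAAAAAAAAAAAAAAAAAAAAAAAAAAAAAAAAAAAAAAAAAAAAAAAAAAAAAAAAAAAAAAAAAAAAAAAAAAAAAAAAAAAAAAAAAAAAAAAAAAAAAAAAAAAAAAAAAAAAAAAAAAAAAAAAAAAAAAAAAAAAAAAAAAAAAAAAAAAAAAAAAAAAAAAAAAAAAAAAAAAAAAAAAAAAAAAAAAAAAAAAAAAAAAAAAAAAAAAAAAAAAAAAAAAAAAAAAAAAAAAAAAAAAAAAAAAAAAAAAAAAAAAAAAAAAAAAAAAAAAAAAAAAAAAAAAAAAAAAAAAAAAAAAAAAAAAAAAAAAAAAAAA=="/>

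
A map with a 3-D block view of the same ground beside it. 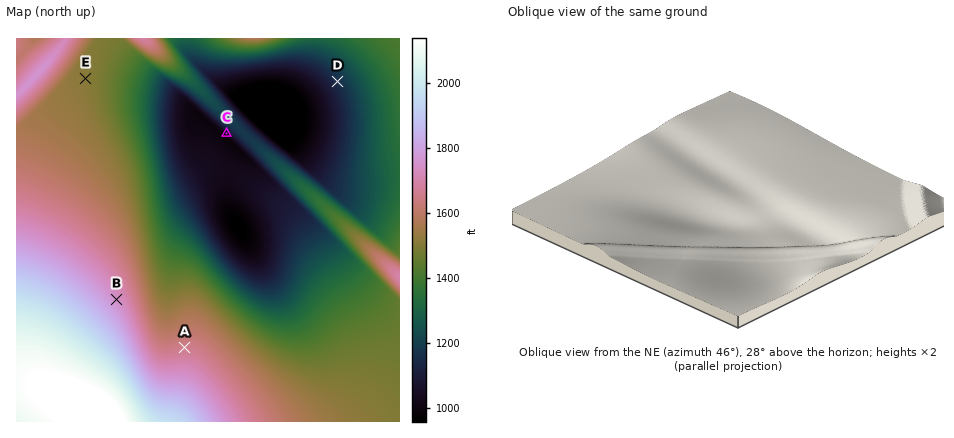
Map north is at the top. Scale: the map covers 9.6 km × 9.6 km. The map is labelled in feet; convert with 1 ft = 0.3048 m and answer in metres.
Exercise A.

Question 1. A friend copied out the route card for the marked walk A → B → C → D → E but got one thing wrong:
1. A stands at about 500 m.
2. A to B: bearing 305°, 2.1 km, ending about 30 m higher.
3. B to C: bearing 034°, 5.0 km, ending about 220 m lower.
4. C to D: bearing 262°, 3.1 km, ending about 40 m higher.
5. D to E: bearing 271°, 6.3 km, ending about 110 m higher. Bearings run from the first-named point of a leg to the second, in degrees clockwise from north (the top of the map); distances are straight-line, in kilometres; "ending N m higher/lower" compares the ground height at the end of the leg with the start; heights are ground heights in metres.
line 4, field bearing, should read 65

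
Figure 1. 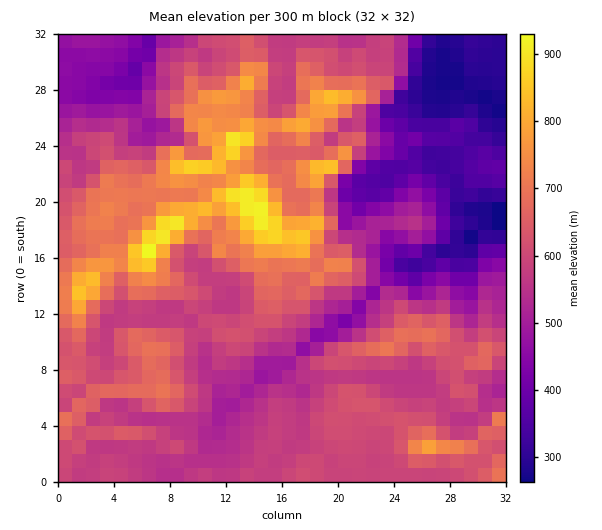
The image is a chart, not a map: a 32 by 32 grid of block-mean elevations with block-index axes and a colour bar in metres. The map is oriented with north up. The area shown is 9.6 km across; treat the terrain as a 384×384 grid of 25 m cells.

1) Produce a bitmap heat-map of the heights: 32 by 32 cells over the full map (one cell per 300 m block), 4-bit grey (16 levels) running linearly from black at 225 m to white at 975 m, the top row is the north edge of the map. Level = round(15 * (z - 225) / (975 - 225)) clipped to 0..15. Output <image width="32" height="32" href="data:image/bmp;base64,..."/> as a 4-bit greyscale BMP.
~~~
<image width="32" height="32" href="data:image/bmp;base64,Qk12AgAAAAAAAHYAAAAoAAAAIAAAACAAAAABAAQAAAAAAAACAAATCwAAEwsAABAAAAAAAAAAAAAAABEREQAiIiIAMzMzAERERABVVVUAZmZmAHd3dwCIiIgAmZmZAKqqqgC7u7sAzMzMAN3d3QDu7u4A////AHd3d3Znd3d3eId3d3d3eImHd3d2dmZnd3iHd3eIiIiJiHd3d4dmZ3d3d4d3irqpiJiIiId3Zmd3d3iId4mYd5mZd3dmd2Zmd3d4iIiIh3d6eZd3iYd2Vmd3eIiId3d3Z4eZmZqYdmVnZneId3d3iGaYh4iZh2ZmVWd3d3d3d4d2iIeImYdndlVWeIh4d3iJl4h3iZmHZ4d2ZWeJmpiYiJiJd4mYh3iId3ZVZ4mZmYeHmod3d3eIeIh3ZUVniYl2dquXd3d3d3eJiHZkZ4dnVWasuYmZiId3mZmHdkZlVlVmrMqaqph3eJmZqZhkQ0VEVZq7rNqHeJqpqpqoZCIjIkWJmqzsh4qau7yYllQ0IiIzmZmb3smaq93Nt2ZlVlMhIomqmb3sqr3tu8lVZmZkIhGJqqmbzMvO7JmnVEVWUyERiKqqqqqs3tuZp0MzRUMiIneKmaq6qr3JmrhDMzQyIzN3eZmKzdy6mZvMlDMzIiMzd3h3ebmc25iJibdUMyIjM2d4dVZou92pmpeJZTQzMiJmZnZVeru7ury5d1QyIjMhVVVVZ5qqqoeKu5dTIhESEVRERGeJu7qXebzLliIRERFVRERWeYmsp3qpmYhSERERVURDV3h4iqd5mIh3YhEREVVVREZ3d4iHeIh4d2MREiFVVVQ1ZniJh3d3Z3dkIRIi"/>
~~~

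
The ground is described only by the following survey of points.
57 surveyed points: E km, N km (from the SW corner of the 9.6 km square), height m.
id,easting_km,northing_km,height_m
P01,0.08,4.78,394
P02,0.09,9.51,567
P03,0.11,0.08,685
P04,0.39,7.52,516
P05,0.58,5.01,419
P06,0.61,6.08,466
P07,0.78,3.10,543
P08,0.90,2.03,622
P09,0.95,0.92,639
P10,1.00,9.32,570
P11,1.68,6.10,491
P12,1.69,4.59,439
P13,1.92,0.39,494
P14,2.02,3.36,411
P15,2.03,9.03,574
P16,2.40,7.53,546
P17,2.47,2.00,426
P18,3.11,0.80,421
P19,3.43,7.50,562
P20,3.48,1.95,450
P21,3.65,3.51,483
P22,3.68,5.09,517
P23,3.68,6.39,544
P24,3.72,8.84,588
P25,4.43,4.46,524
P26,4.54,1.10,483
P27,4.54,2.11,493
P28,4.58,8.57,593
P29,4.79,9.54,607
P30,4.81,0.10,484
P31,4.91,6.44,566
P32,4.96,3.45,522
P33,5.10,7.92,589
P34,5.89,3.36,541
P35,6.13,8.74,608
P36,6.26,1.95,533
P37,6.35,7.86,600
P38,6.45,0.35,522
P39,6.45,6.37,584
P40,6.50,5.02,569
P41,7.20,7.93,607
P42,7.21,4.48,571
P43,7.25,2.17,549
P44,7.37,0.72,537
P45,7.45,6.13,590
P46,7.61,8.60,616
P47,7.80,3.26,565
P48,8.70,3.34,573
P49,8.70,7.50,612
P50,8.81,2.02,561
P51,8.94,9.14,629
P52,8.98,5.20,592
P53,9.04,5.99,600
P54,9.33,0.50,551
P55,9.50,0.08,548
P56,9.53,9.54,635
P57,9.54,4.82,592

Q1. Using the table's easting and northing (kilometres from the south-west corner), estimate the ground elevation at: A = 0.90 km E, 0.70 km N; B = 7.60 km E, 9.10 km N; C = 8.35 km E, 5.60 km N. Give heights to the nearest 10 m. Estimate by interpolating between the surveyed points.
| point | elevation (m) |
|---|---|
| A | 640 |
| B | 620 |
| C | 590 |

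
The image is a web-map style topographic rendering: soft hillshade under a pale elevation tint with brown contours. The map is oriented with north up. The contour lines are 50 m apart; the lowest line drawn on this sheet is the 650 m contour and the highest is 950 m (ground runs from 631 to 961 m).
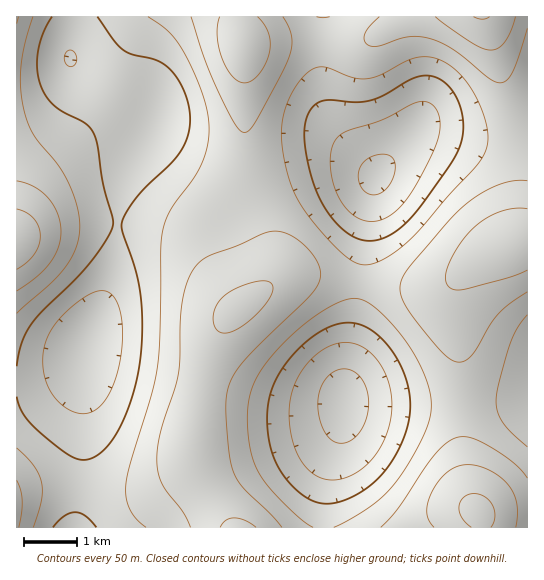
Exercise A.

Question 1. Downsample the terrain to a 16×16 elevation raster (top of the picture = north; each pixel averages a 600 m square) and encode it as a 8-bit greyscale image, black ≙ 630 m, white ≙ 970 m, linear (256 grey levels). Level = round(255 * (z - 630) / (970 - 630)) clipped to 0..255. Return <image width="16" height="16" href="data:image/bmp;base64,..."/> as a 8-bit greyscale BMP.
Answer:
<image width="16" height="16" href="data:image/bmp;base64,Qk02BQAAAAAAADYEAAAoAAAAEAAAABAAAAABAAgAAAAAAAABAAATCwAAEwsAAAABAAAAAAAAAAAAAAEBAQACAgIAAwMDAAQEBAAFBQUABgYGAAcHBwAICAgACQkJAAoKCgALCwsADAwMAA0NDQAODg4ADw8PABAQEAAREREAEhISABMTEwAUFBQAFRUVABYWFgAXFxcAGBgYABkZGQAaGhoAGxsbABwcHAAdHR0AHh4eAB8fHwAgICAAISEhACIiIgAjIyMAJCQkACUlJQAmJiYAJycnACgoKAApKSkAKioqACsrKwAsLCwALS0tAC4uLgAvLy8AMDAwADExMQAyMjIAMzMzADQ0NAA1NTUANjY2ADc3NwA4ODgAOTk5ADo6OgA7OzsAPDw8AD09PQA+Pj4APz8/AEBAQABBQUEAQkJCAENDQwBEREQARUVFAEZGRgBHR0cASEhIAElJSQBKSkoAS0tLAExMTABNTU0ATk5OAE9PTwBQUFAAUVFRAFJSUgBTU1MAVFRUAFVVVQBWVlYAV1dXAFhYWABZWVkAWlpaAFtbWwBcXFwAXV1dAF5eXgBfX18AYGBgAGFhYQBiYmIAY2NjAGRkZABlZWUAZmZmAGdnZwBoaGgAaWlpAGpqagBra2sAbGxsAG1tbQBubm4Ab29vAHBwcABxcXEAcnJyAHNzcwB0dHQAdXV1AHZ2dgB3d3cAeHh4AHl5eQB6enoAe3t7AHx8fAB9fX0Afn5+AH9/fwCAgIAAgYGBAIKCggCDg4MAhISEAIWFhQCGhoYAh4eHAIiIiACJiYkAioqKAIuLiwCMjIwAjY2NAI6OjgCPj48AkJCQAJGRkQCSkpIAk5OTAJSUlACVlZUAlpaWAJeXlwCYmJgAmZmZAJqamgCbm5sAnJycAJ2dnQCenp4An5+fAKCgoAChoaEAoqKiAKOjowCkpKQApaWlAKampgCnp6cAqKioAKmpqQCqqqoAq6urAKysrACtra0Arq6uAK+vrwCwsLAAsbGxALKysgCzs7MAtLS0ALW1tQC2trYAt7e3ALi4uAC5ubkAurq6ALu7uwC8vLwAvb29AL6+vgC/v78AwMDAAMHBwQDCwsIAw8PDAMTExADFxcUAxsbGAMfHxwDIyMgAycnJAMrKygDLy8sAzMzMAM3NzQDOzs4Az8/PANDQ0ADR0dEA0tLSANPT0wDU1NQA1dXVANbW1gDX19cA2NjYANnZ2QDa2toA29vbANzc3ADd3d0A3t7eAN/f3wDg4OAA4eHhAOLi4gDj4+MA5OTkAOXl5QDm5uYA5+fnAOjo6ADp6ekA6urqAOvr6wDs7OwA7e3tAO7u7gDv7+8A8PDwAPHx8QDy8vIA8/PzAPT09AD19fUA9vb2APf39wD4+PgA+fn5APr6+gD7+/sA/Pz8AP39/QD+/v4A////AI1fY3yTrcK0h2l1l7zi9NKMaWeBpLmxjFo6P2ij0ty9cFdVdafBqnVAHBg+fauuklQ9O2Cbu6dwOBAHKmeSkHRGKCZNirKqfEIUCS1rlJFvRx8aQoGyvJ9pNylMhKefeV8wIEF/tM3En3JheqS6sI+VXztKfqzEy7+fh5O0yMi5yI9bWX6dqrW2nHp7oMXY3s2caF56kpmfm3dHQW+mytqsi2NWaYWWmYZUHxQ+eaKzjXhdSk9xlZt5RhwPJVN/k35mVkI8YZegdko3KiVCdo1vTElEQGmptYViY1hAUYaWaDpCUlqFxtKig46MdYKuqXdET2l5n9HVqIuZqKvB3sQ="/>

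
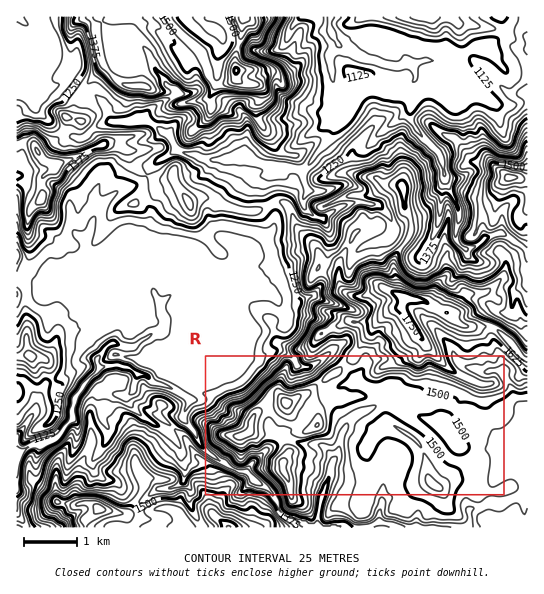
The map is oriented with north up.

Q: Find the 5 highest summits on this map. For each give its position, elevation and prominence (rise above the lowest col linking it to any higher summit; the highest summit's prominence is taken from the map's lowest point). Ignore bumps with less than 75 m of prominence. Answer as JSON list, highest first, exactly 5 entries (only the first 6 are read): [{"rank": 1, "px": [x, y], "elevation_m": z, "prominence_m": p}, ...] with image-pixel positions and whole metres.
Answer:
[{"rank": 1, "px": [403, 297], "elevation_m": 1768, "prominence_m": 707}, {"rank": 2, "px": [237, 70], "elevation_m": 1630, "prominence_m": 366}, {"rank": 3, "px": [286, 402], "elevation_m": 1616, "prominence_m": 94}, {"rank": 4, "px": [99, 509], "elevation_m": 1616, "prominence_m": 101}, {"rank": 5, "px": [510, 178], "elevation_m": 1611, "prominence_m": 191}]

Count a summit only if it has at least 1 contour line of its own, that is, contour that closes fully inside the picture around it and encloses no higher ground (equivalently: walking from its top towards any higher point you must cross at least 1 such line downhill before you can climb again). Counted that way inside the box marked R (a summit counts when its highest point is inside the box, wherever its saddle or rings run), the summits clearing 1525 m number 6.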